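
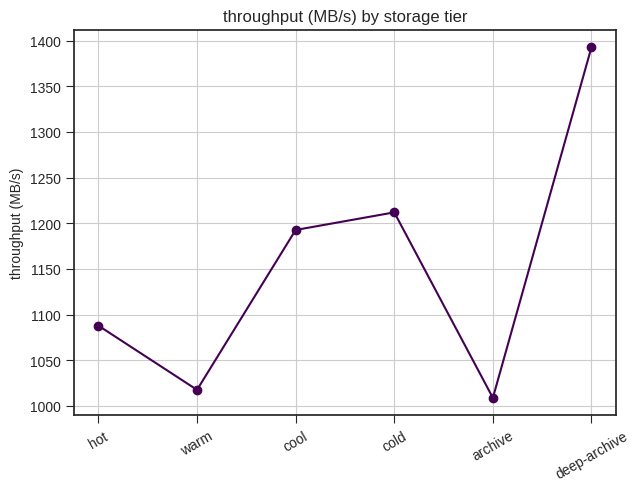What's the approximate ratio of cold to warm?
≈ 1.2×

cold ≈ 1200, warm ≈ 1000; 1200/1000 ≈ 1.2.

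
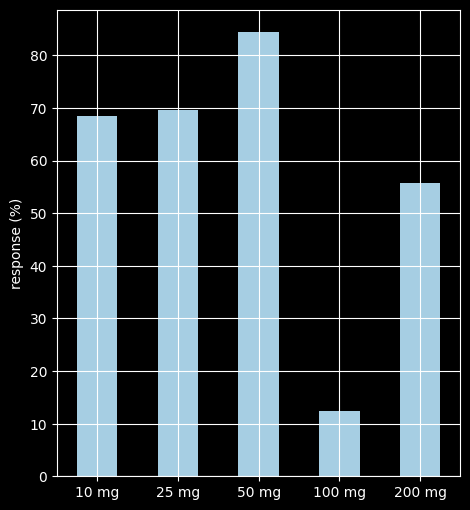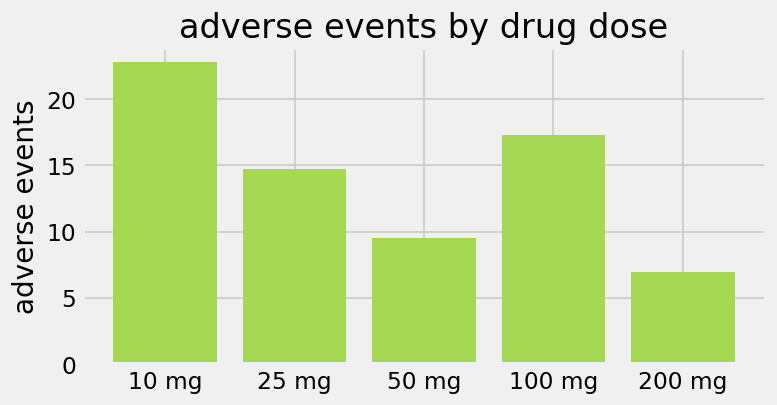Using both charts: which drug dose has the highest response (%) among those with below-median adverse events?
50 mg

Chart 2 median adverse events ≈ 15; below-median drug doses: 50 mg, 200 mg. Among those, 50 mg has the highest response (%) (≈ 80).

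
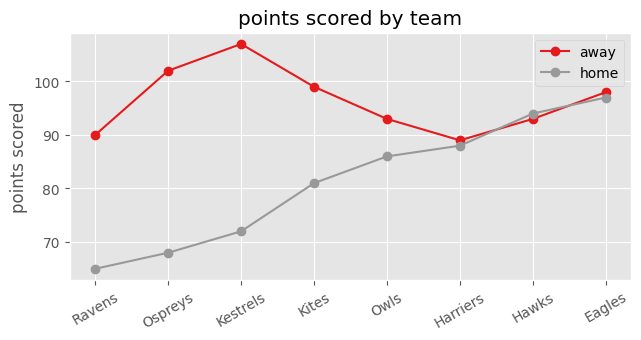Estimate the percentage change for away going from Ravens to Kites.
Ravens ≈ 90, Kites ≈ 100; (100 − 90) / 90 ≈ +11.1%.

≈ +11.1%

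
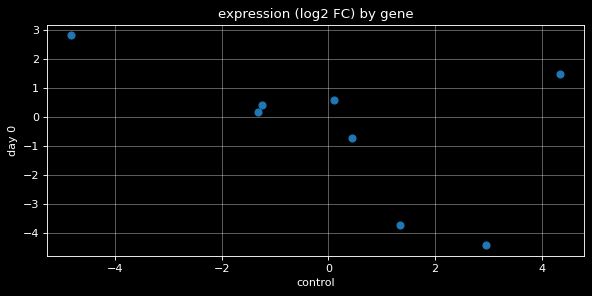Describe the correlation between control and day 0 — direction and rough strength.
negative, moderate

Points are negatively correlated; moderate (|r| ≈ 0.5).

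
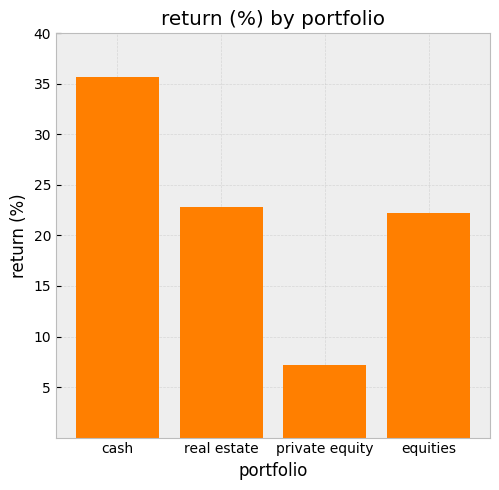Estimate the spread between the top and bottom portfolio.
≈ 30

Max cash ≈ 35, min private equity ≈ 5; range ≈ 30.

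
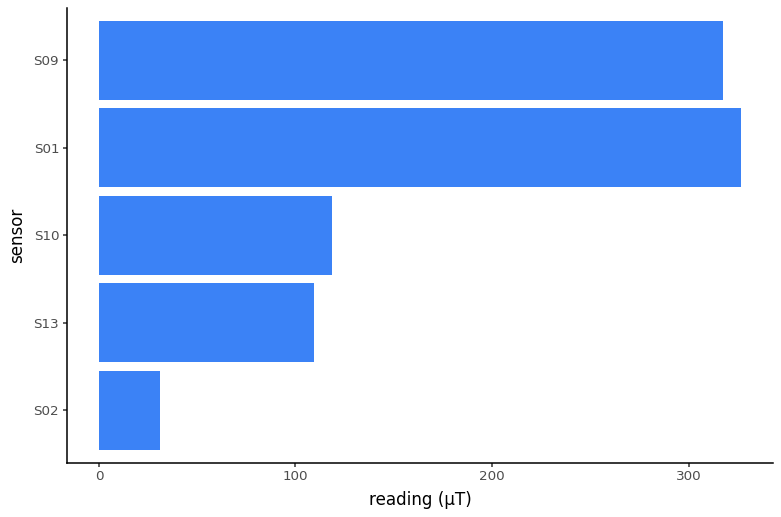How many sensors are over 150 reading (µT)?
Above 150: S01, S09.

2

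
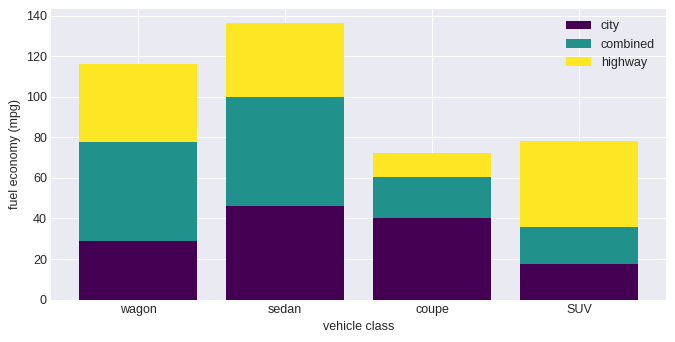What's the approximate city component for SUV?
≈ 20

city top ≈ 20, bottom ≈ 0; segment ≈ 20.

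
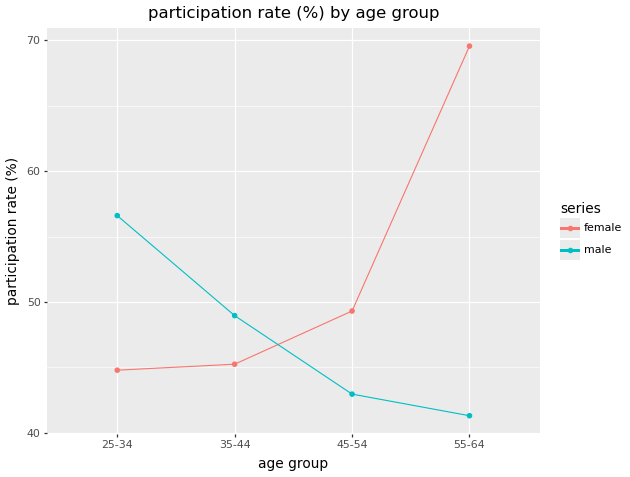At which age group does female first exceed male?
35-44: female ≈ 45 vs male ≈ 50 (not yet); 45-54: female ≈ 50 vs male ≈ 45 (first crossover).

45-54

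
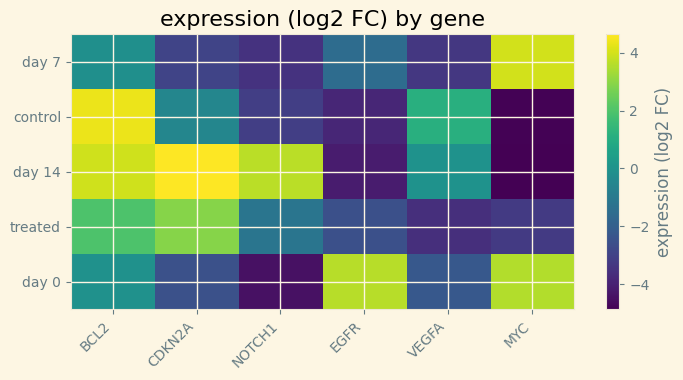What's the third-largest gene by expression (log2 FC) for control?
Top 4 for control: BCL2 ≈ 4, VEGFA ≈ 1, CDKN2A ≈ -1, NOTCH1 ≈ -3.

CDKN2A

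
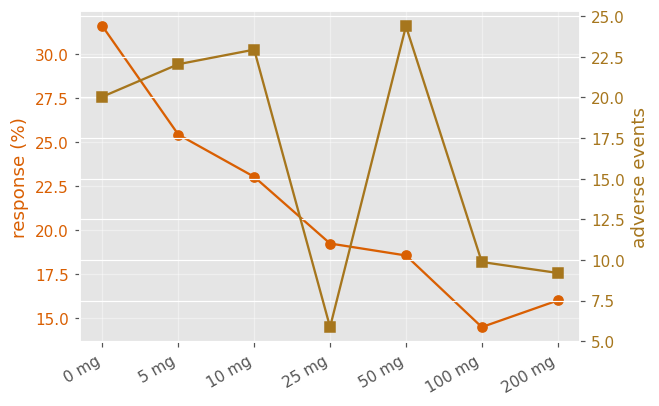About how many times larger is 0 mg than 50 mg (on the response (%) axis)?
≈ 1.78×

0 mg ≈ 32, 50 mg ≈ 18; 32/18 ≈ 1.78.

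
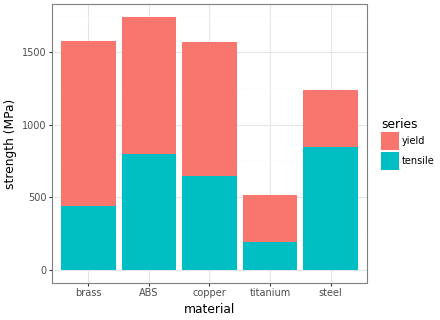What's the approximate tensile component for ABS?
≈ 800

tensile top ≈ 800, bottom ≈ 0; segment ≈ 800.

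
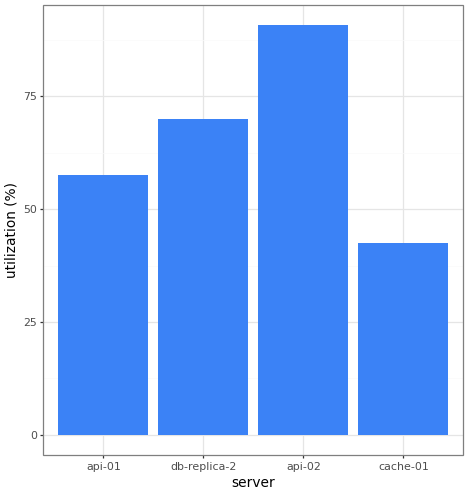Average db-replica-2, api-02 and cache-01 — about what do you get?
(70 + 90 + 40) / 3 ≈ 67.

≈ 67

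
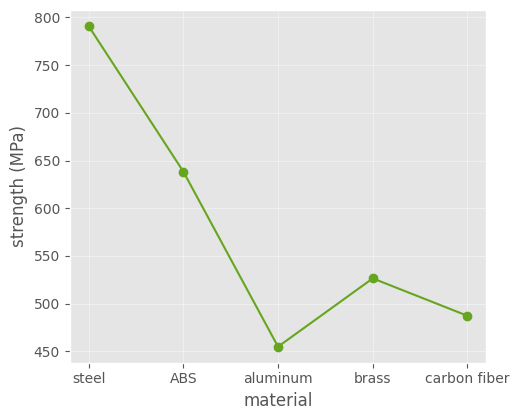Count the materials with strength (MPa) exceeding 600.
Above 600: steel, ABS.

2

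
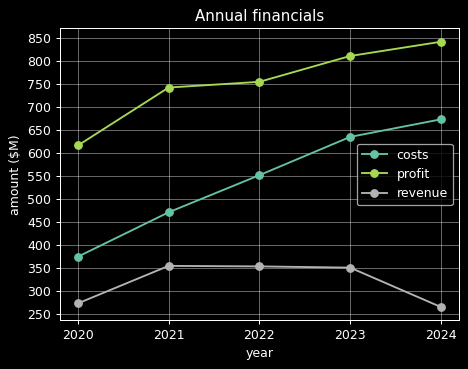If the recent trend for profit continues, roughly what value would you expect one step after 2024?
Last three: 750, 800, 850 → slope ≈ 50/step → next ≈ 900.

≈ 900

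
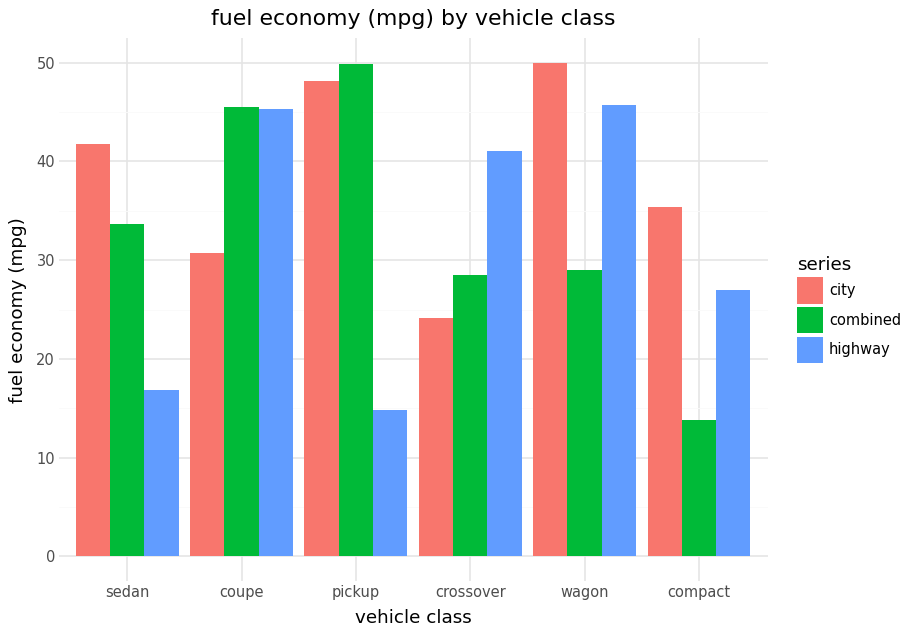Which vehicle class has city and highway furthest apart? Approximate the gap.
pickup: city ≈ 50, highway ≈ 15 → gap ≈ 35. Next-largest (sedan) is only ≈ 25.

pickup, ≈ 35 mpg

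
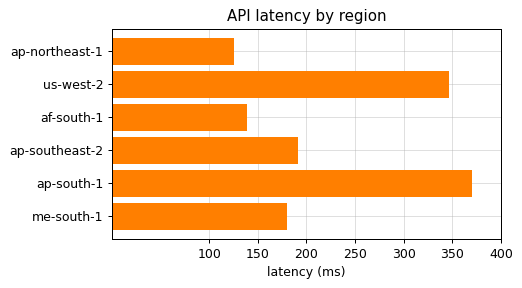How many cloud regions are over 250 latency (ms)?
2

Above 250: us-west-2, ap-south-1.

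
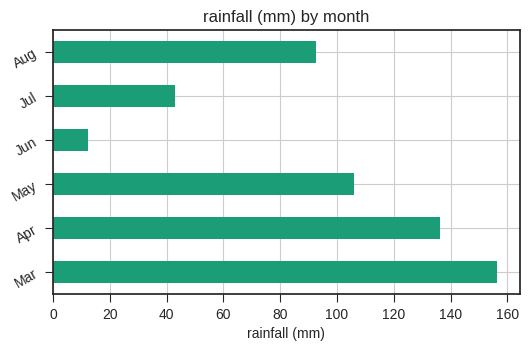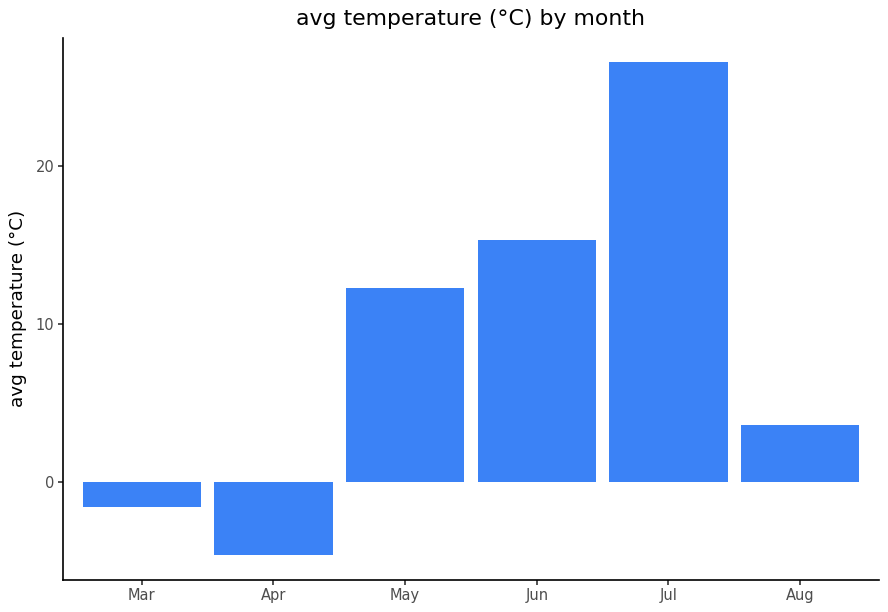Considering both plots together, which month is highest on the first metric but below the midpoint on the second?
Chart 2 median avg temperature (°C) ≈ 10; below-median months: Mar, Apr, Aug. Among those, Mar has the highest rainfall (mm) (≈ 160).

Mar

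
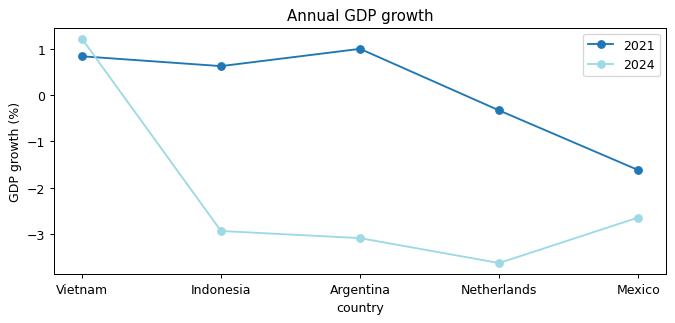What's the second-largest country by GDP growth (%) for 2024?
Top 3 for 2024: Vietnam ≈ 1.0, Mexico ≈ -2.5, Indonesia ≈ -3.0.

Mexico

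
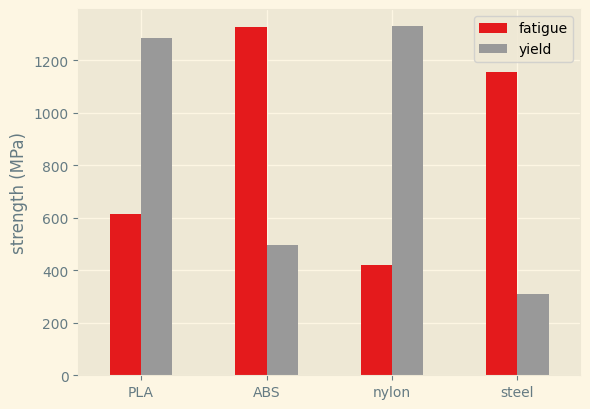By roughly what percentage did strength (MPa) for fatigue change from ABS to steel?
≈ -14.3%

ABS ≈ 1400, steel ≈ 1200; (1200 − 1400) / 1400 ≈ -14.3%.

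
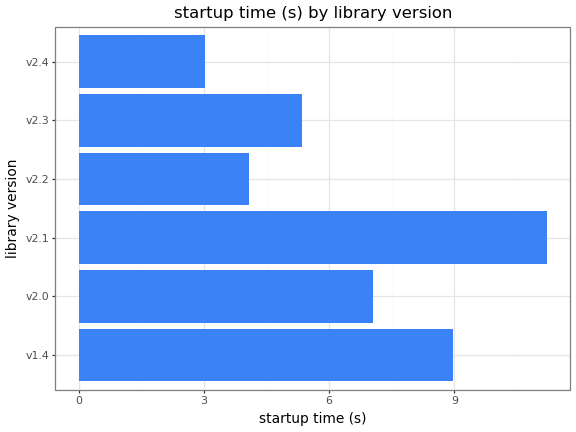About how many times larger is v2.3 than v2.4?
v2.3 ≈ 5, v2.4 ≈ 3; 5/3 ≈ 1.67.

≈ 1.67×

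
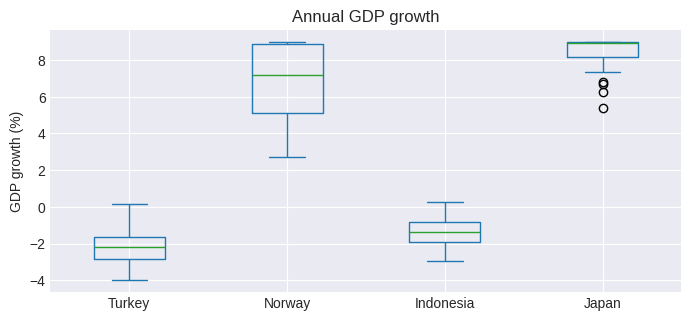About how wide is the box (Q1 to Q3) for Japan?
Q3 ≈ 9, Q1 ≈ 8; IQR ≈ 1.

≈ 1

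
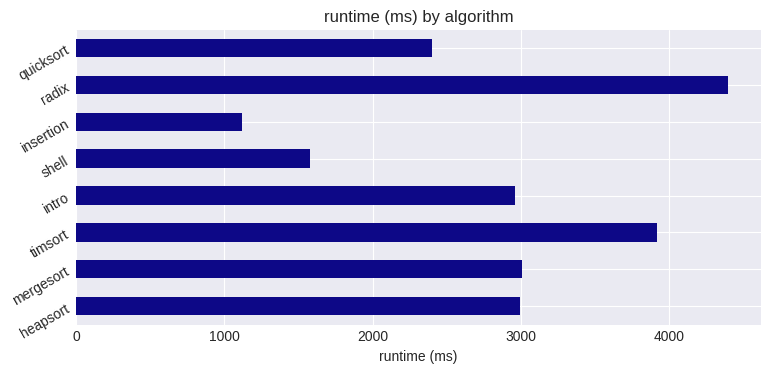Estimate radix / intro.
≈ 1.5×

radix ≈ 4500, intro ≈ 3000; 4500/3000 ≈ 1.5.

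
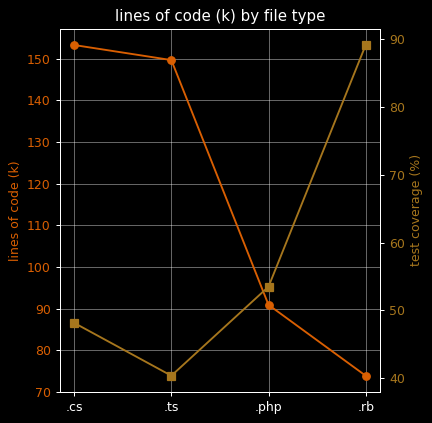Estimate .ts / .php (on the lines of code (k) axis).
≈ 1.67×

.ts ≈ 150, .php ≈ 90; 150/90 ≈ 1.67.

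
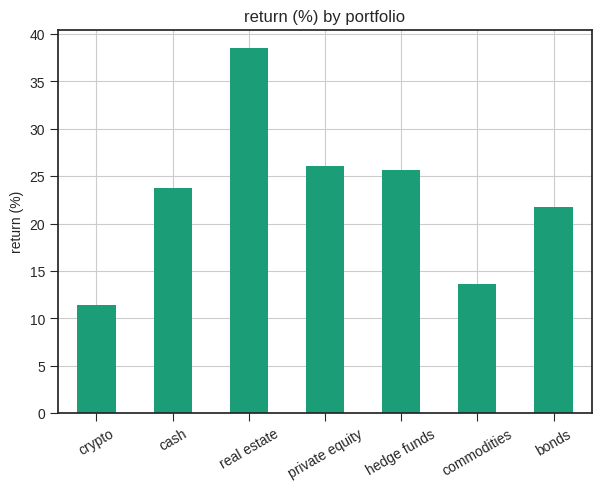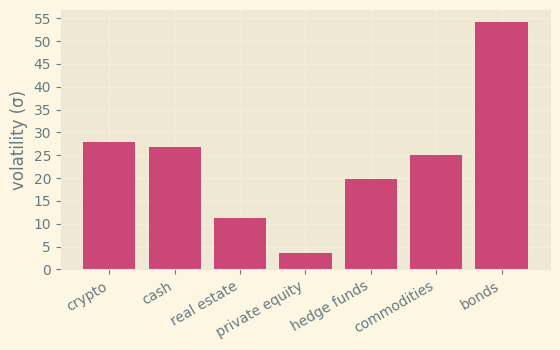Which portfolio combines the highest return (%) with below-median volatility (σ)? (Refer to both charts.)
Chart 2 median volatility (σ) ≈ 25; below-median portfolios: real estate, private equity, hedge funds. Among those, real estate has the highest return (%) (≈ 40).

real estate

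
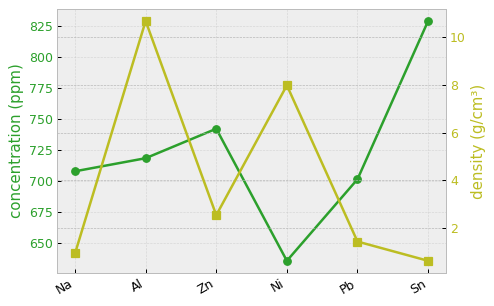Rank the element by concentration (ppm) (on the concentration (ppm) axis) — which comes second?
Zn

Top 3 (on the concentration (ppm) axis): Sn ≈ 820, Zn ≈ 740, Al ≈ 720.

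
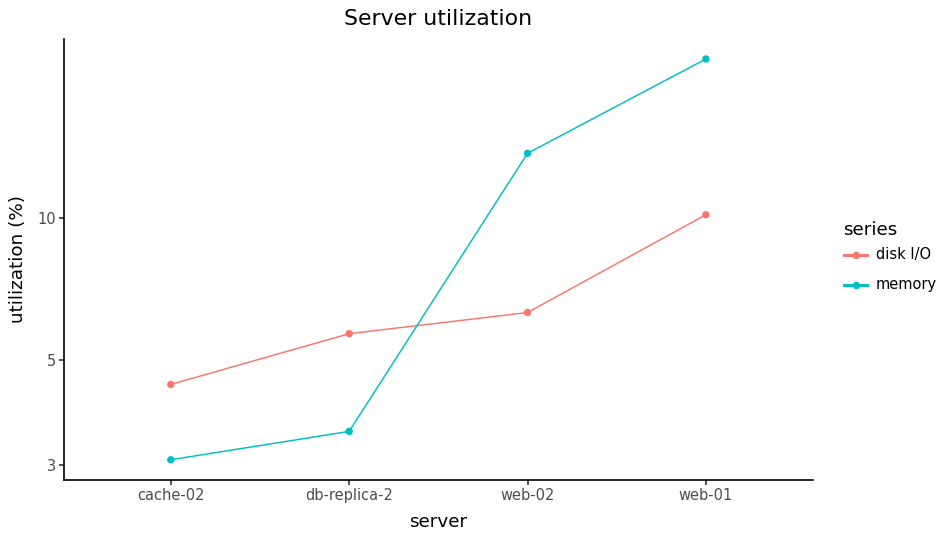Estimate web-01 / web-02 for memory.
web-01 ≈ 22, web-02 ≈ 14; 22/14 ≈ 1.57.

≈ 1.57×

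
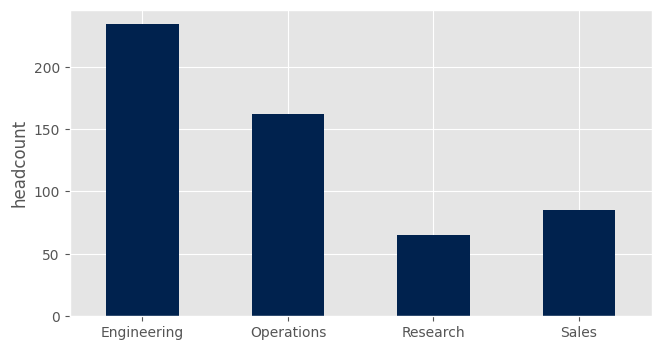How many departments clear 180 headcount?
Above 180: Engineering.

1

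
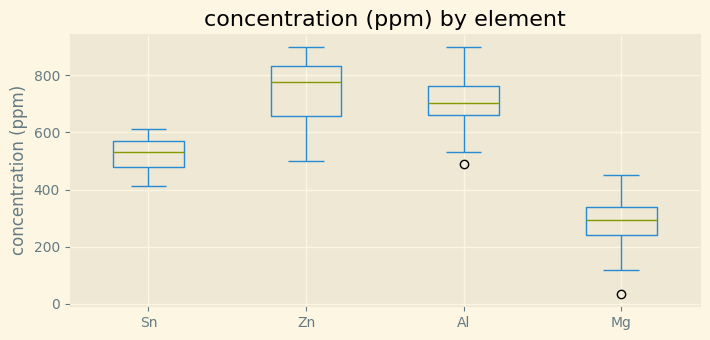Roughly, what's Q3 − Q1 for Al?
≈ 100

Q3 ≈ 750, Q1 ≈ 650; IQR ≈ 100.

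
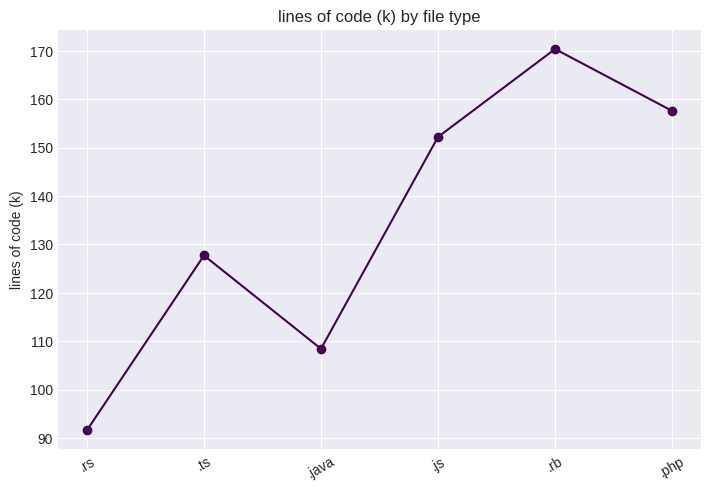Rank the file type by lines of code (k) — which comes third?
.js

Top 4: .rb ≈ 170, .php ≈ 160, .js ≈ 150, .ts ≈ 130.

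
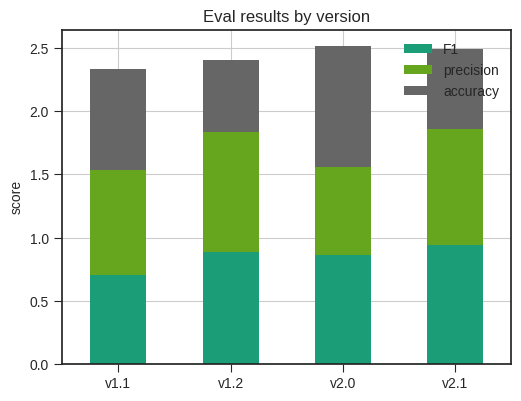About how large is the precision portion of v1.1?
precision top ≈ 1.5, bottom ≈ 0.5; segment ≈ 1.0.

≈ 1.0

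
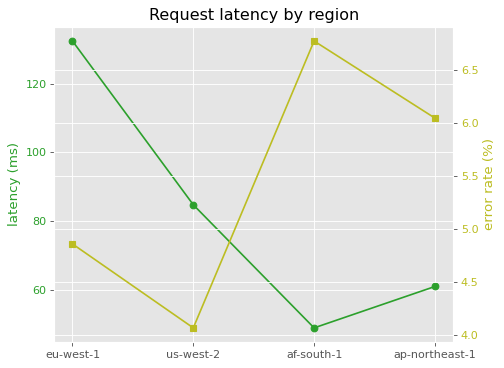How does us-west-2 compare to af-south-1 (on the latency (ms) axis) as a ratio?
us-west-2 ≈ 80, af-south-1 ≈ 50; 80/50 ≈ 1.6.

≈ 1.6×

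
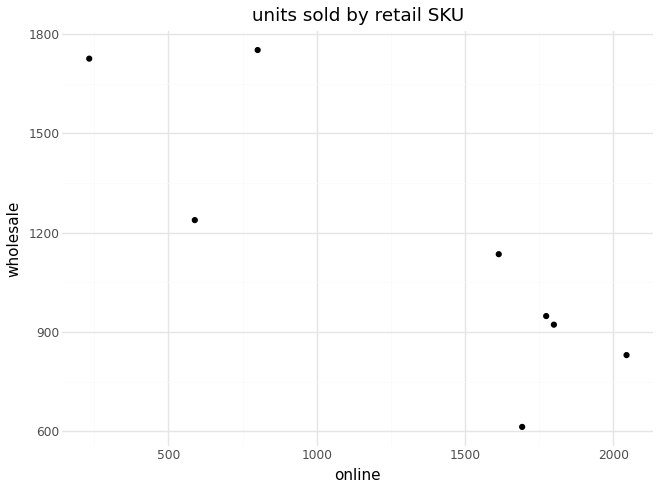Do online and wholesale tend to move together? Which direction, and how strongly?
negative, strong

Points are negatively correlated; strong (|r| ≈ 0.8).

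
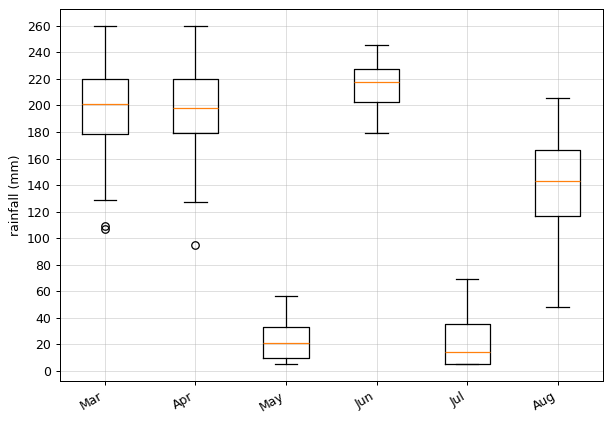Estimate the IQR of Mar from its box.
≈ 40

Q3 ≈ 220, Q1 ≈ 180; IQR ≈ 40.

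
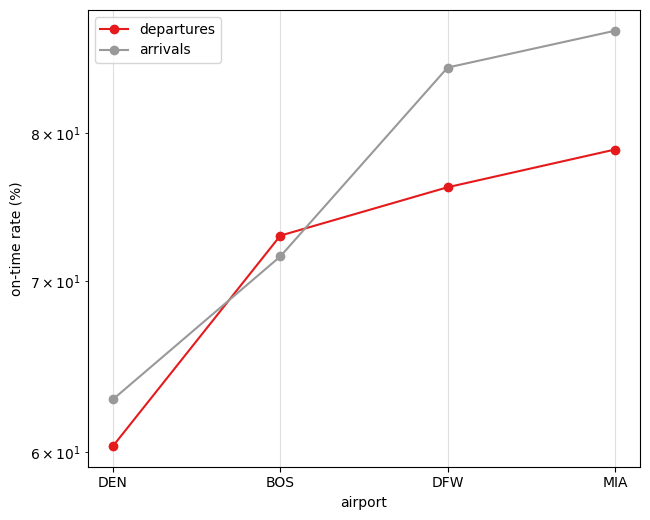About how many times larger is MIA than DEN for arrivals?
MIA ≈ 90, DEN ≈ 65; 90/65 ≈ 1.38.

≈ 1.38×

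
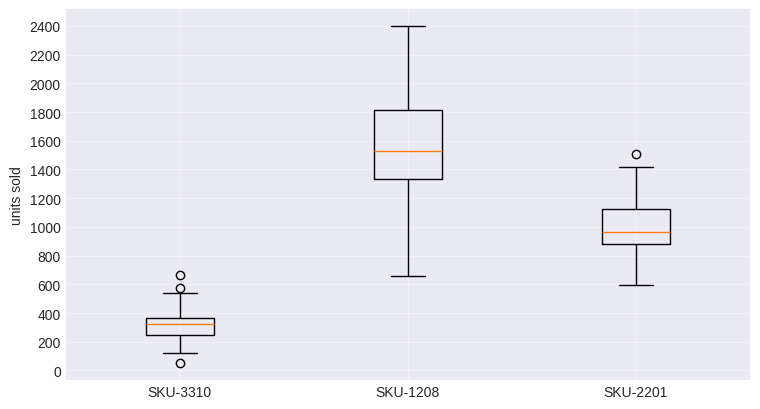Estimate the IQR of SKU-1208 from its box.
Q3 ≈ 1800, Q1 ≈ 1400; IQR ≈ 400.

≈ 400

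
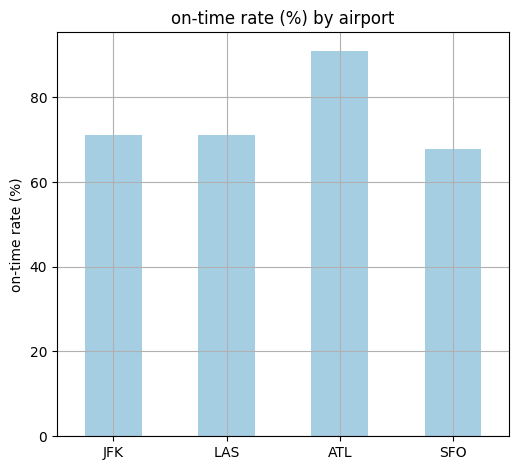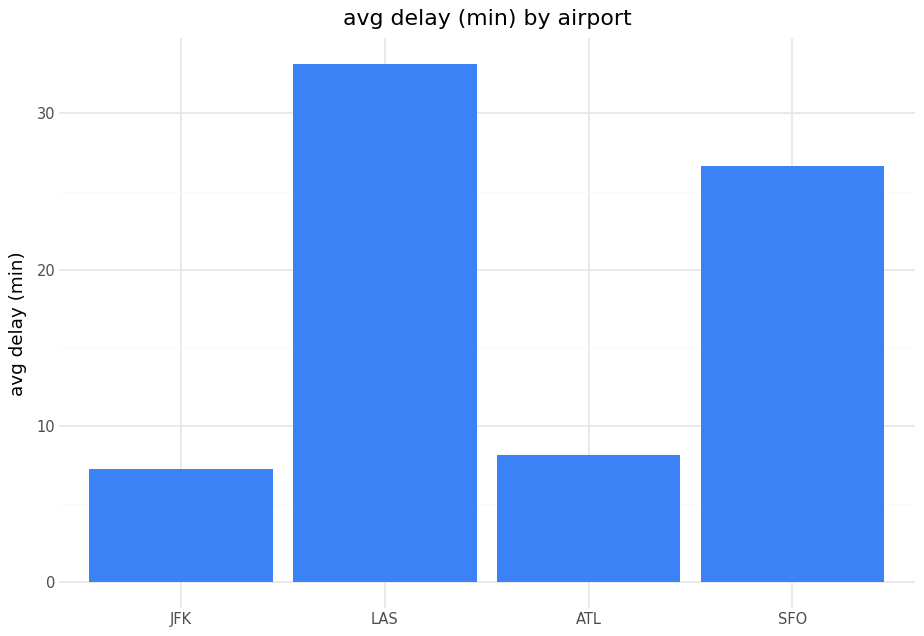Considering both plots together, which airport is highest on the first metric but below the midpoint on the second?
ATL

Chart 2 median avg delay (min) ≈ 15; below-median airports: JFK, ATL. Among those, ATL has the highest on-time rate (%) (≈ 90).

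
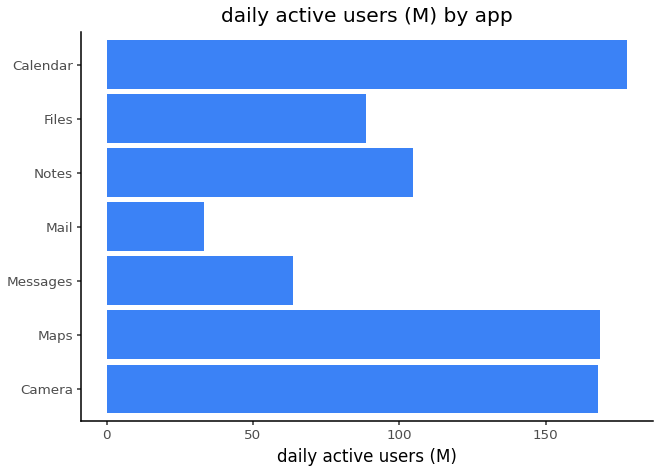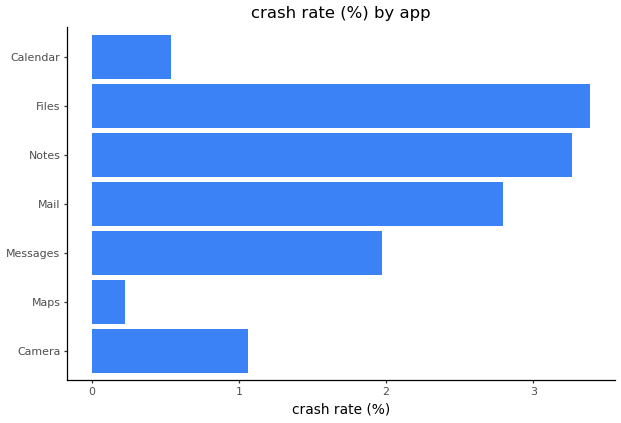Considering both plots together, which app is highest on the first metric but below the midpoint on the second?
Chart 2 median crash rate (%) ≈ 2; below-median apps: Camera, Maps, Calendar. Among those, Calendar has the highest daily active users (M) (≈ 180).

Calendar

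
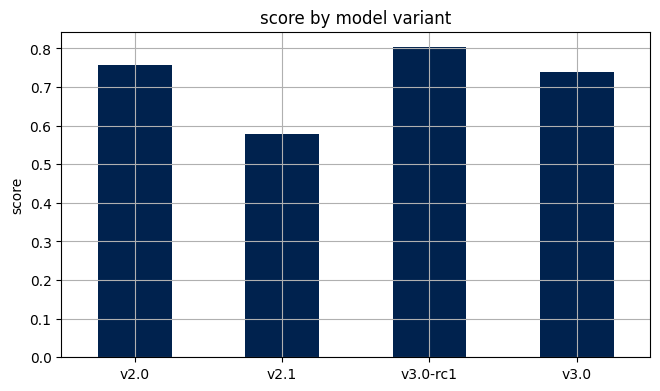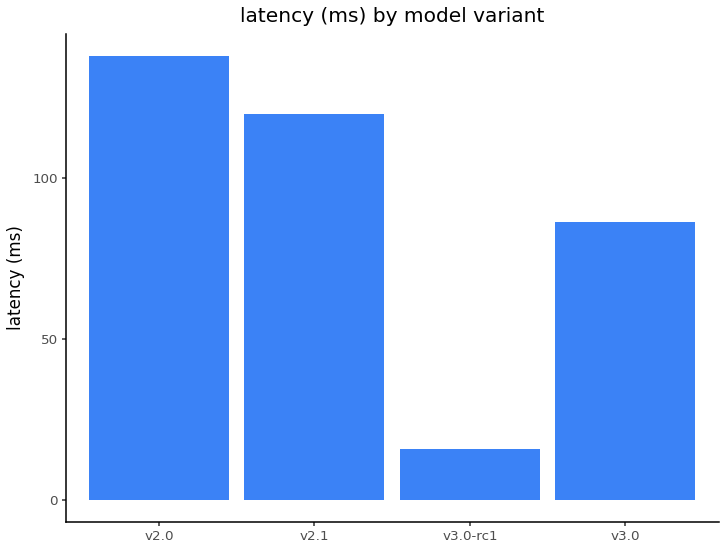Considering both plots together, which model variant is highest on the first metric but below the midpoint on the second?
Chart 2 median latency (ms) ≈ 100; below-median model variants: v3.0-rc1, v3.0. Among those, v3.0-rc1 has the highest score (≈ 0.8).

v3.0-rc1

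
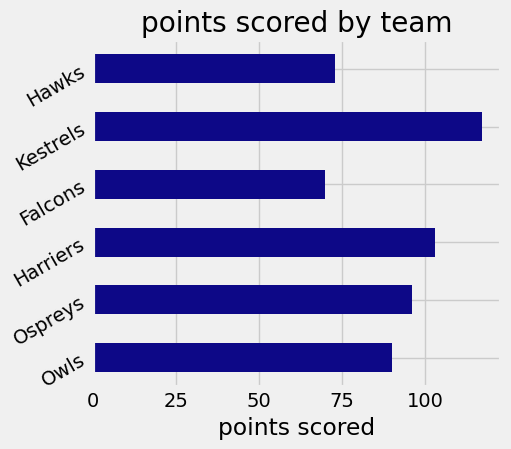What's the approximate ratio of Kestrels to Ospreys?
≈ 1.2×

Kestrels ≈ 120, Ospreys ≈ 100; 120/100 ≈ 1.2.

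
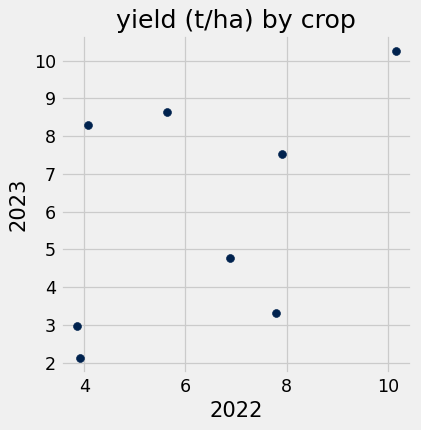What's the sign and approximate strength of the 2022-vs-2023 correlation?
positive, moderate

Points are positively correlated; moderate (|r| ≈ 0.5).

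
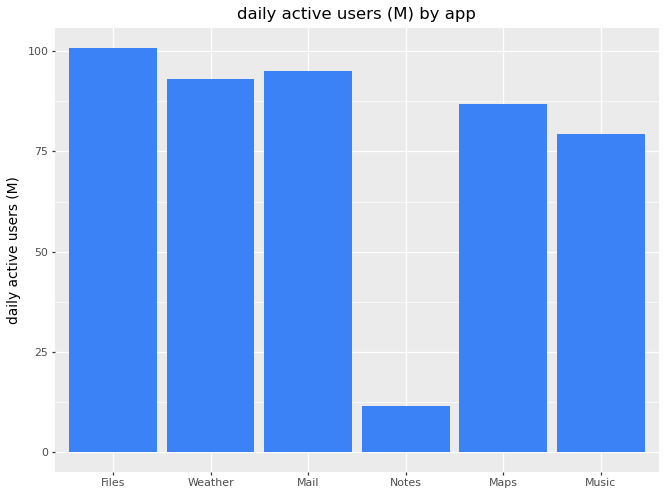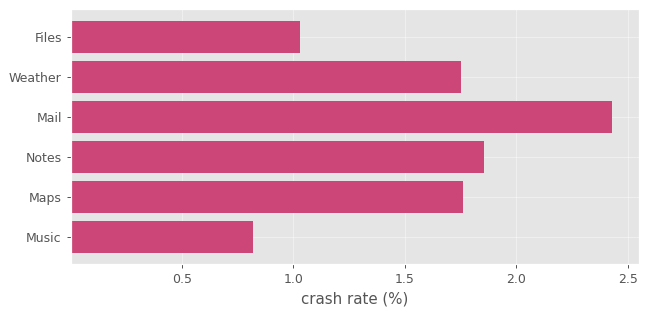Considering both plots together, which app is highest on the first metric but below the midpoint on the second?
Chart 2 median crash rate (%) ≈ 2; below-median apps: Files, Weather, Music. Among those, Files has the highest daily active users (M) (≈ 100).

Files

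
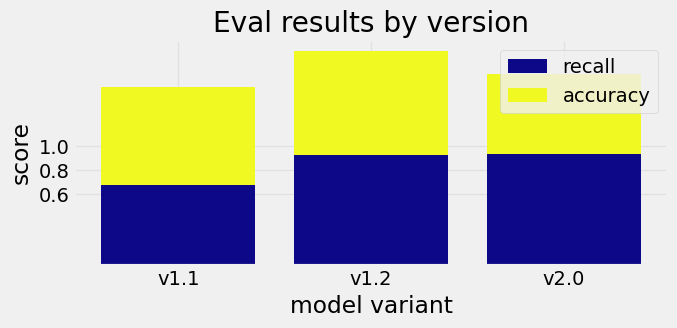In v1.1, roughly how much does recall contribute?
≈ 0.6

recall top ≈ 0.6, bottom ≈ 0.0; segment ≈ 0.6.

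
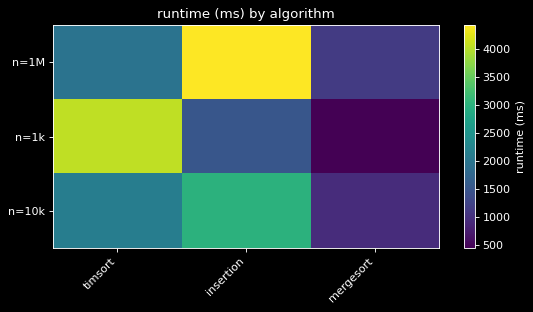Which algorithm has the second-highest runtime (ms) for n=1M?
Top 3 for n=1M: insertion ≈ 4500, timsort ≈ 2000, mergesort ≈ 1000.

timsort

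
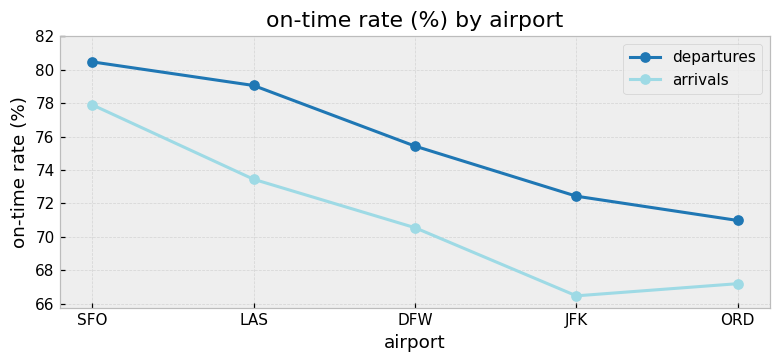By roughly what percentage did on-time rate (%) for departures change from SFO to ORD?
SFO ≈ 80, ORD ≈ 70; (70 − 80) / 80 ≈ -12.5%.

≈ -12.5%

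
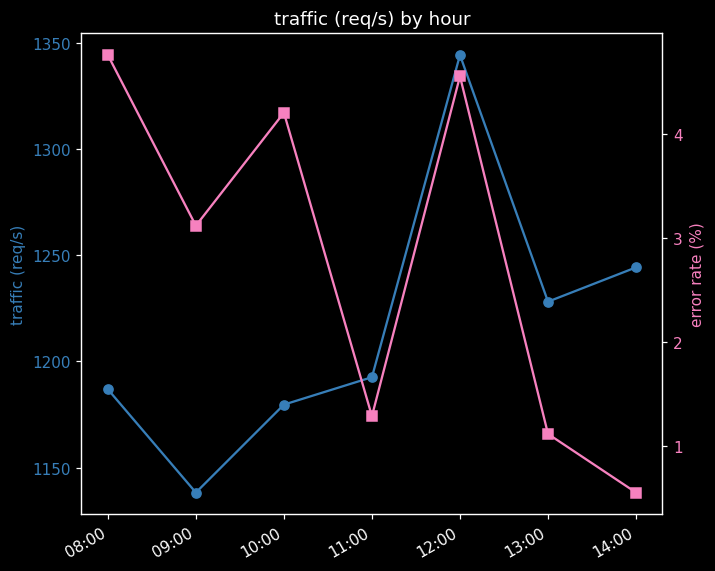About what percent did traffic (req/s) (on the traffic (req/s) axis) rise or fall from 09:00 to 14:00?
≈ +8.8%

09:00 ≈ 1140, 14:00 ≈ 1240; (1240 − 1140) / 1140 ≈ +8.8%.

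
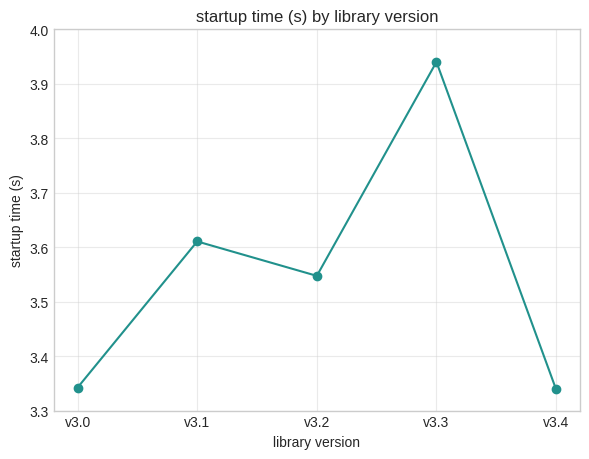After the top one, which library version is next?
v3.1

Top 3: v3.3 ≈ 3.9, v3.1 ≈ 3.6, v3.2 ≈ 3.5.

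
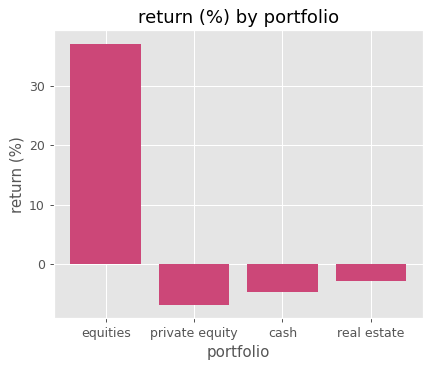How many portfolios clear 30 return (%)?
1

Above 30: equities.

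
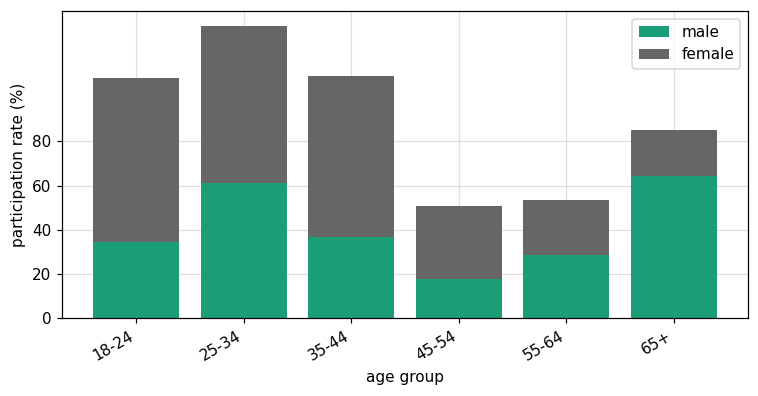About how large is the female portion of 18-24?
female top ≈ 100, bottom ≈ 40; segment ≈ 60.

≈ 60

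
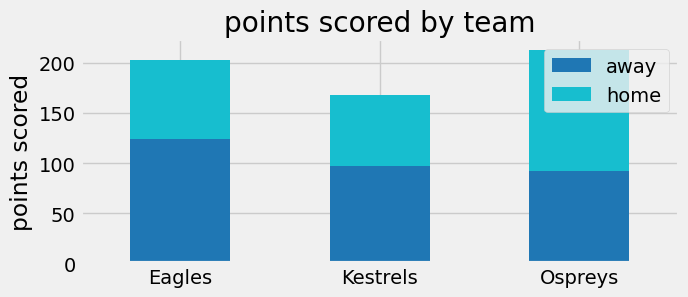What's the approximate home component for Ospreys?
≈ 120

home top ≈ 220, bottom ≈ 100; segment ≈ 120.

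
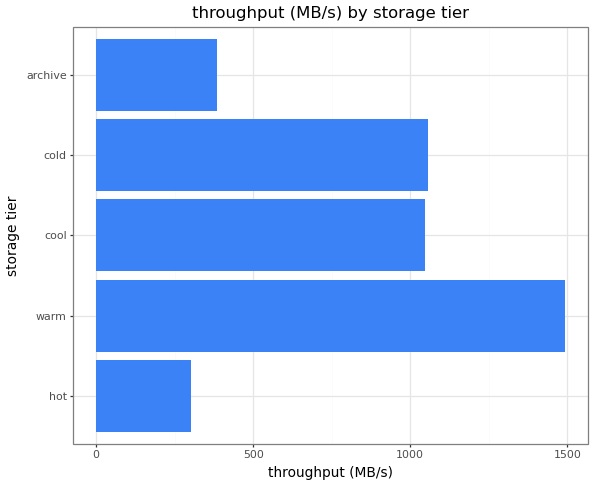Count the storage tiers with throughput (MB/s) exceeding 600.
Above 600: warm, cool, cold.

3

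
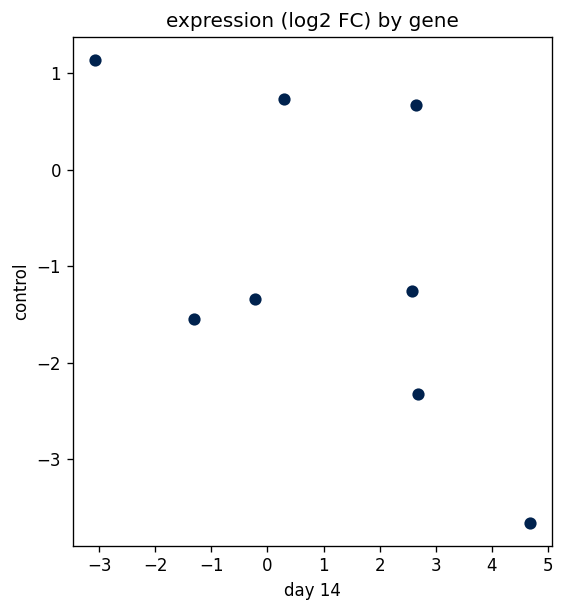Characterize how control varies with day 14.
Points are negatively correlated; moderate (|r| ≈ 0.6).

negative, moderate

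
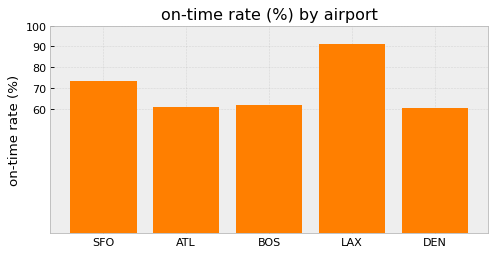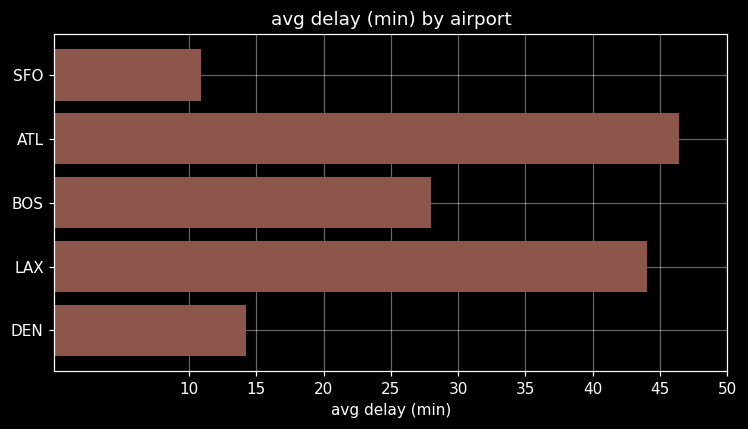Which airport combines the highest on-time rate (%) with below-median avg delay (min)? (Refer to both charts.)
Chart 2 median avg delay (min) ≈ 30; below-median airports: SFO, DEN. Among those, SFO has the highest on-time rate (%) (≈ 70).

SFO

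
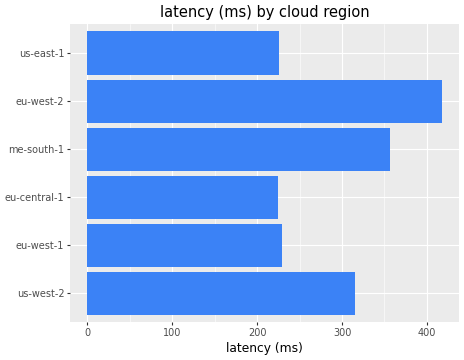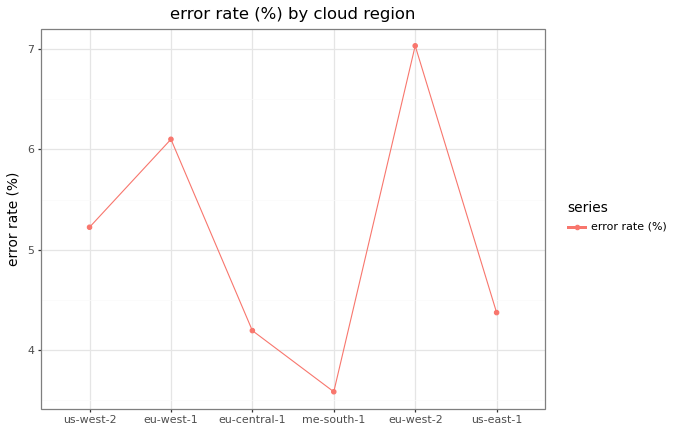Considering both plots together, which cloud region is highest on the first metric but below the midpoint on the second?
me-south-1

Chart 2 median error rate (%) ≈ 5; below-median cloud regions: eu-central-1, me-south-1, us-east-1. Among those, me-south-1 has the highest latency (ms) (≈ 350).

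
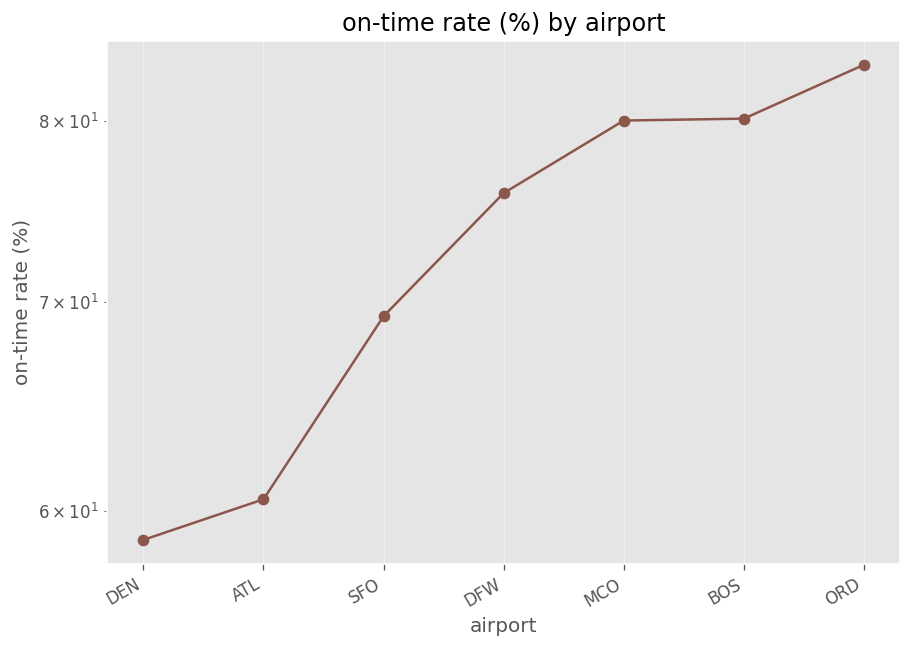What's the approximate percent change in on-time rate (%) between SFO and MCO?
≈ +14.3%

SFO ≈ 70, MCO ≈ 80; (80 − 70) / 70 ≈ +14.3%.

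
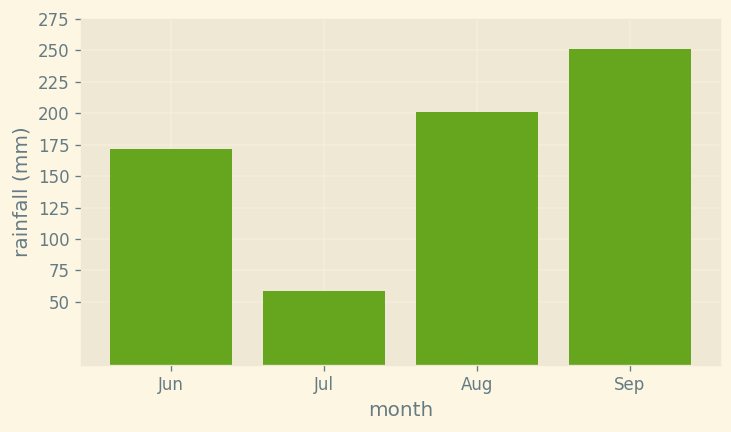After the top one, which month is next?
Aug

Top 3: Sep ≈ 250, Aug ≈ 200, Jun ≈ 175.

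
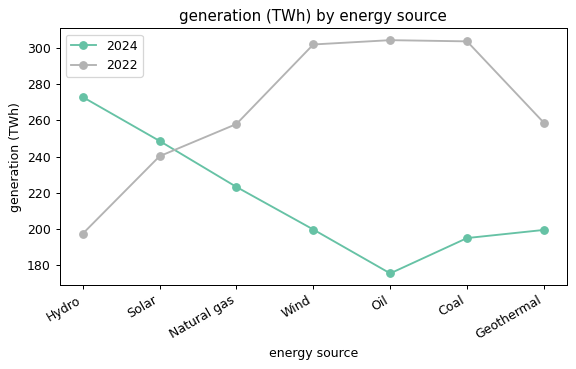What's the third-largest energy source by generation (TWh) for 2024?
Top 4 for 2024: Hydro ≈ 280, Solar ≈ 240, Natural gas ≈ 220, Wind ≈ 200.

Natural gas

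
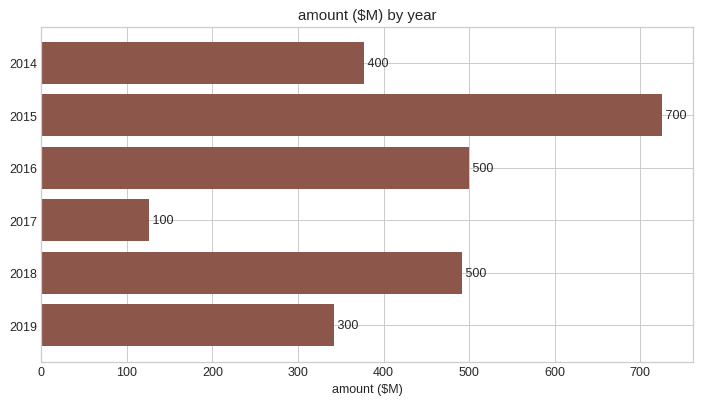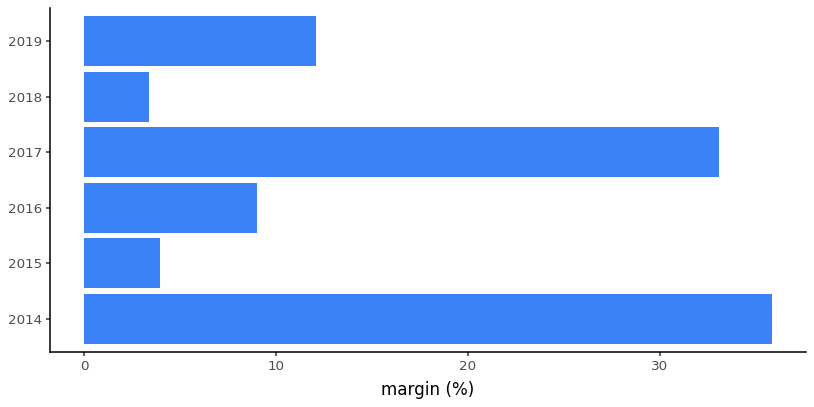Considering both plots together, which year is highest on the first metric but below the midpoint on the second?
Chart 2 median margin (%) ≈ 10; below-median years: 2015, 2016, 2018. Among those, 2015 has the highest amount ($M) (≈ 700).

2015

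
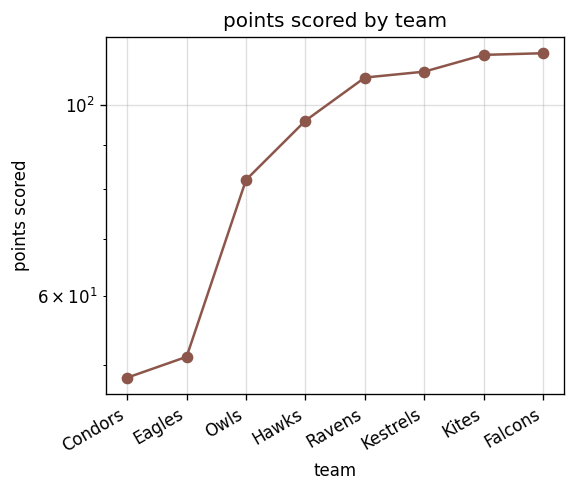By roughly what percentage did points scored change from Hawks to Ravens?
≈ +10%

Hawks ≈ 100, Ravens ≈ 110; (110 − 100) / 100 ≈ +10%.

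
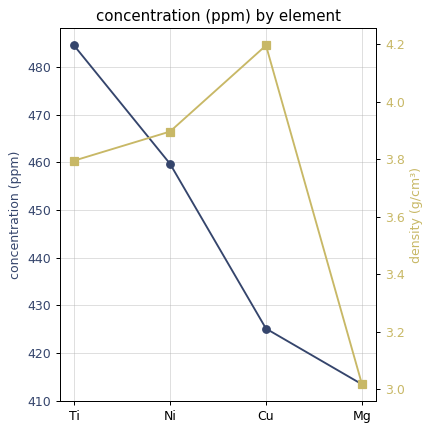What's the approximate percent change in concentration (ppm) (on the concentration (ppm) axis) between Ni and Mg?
Ni ≈ 460, Mg ≈ 410; (410 − 460) / 460 ≈ -10.9%.

≈ -10.9%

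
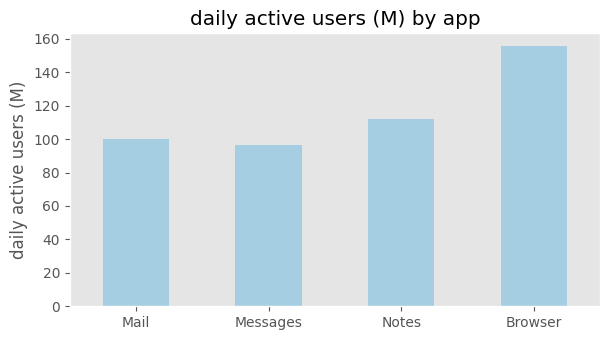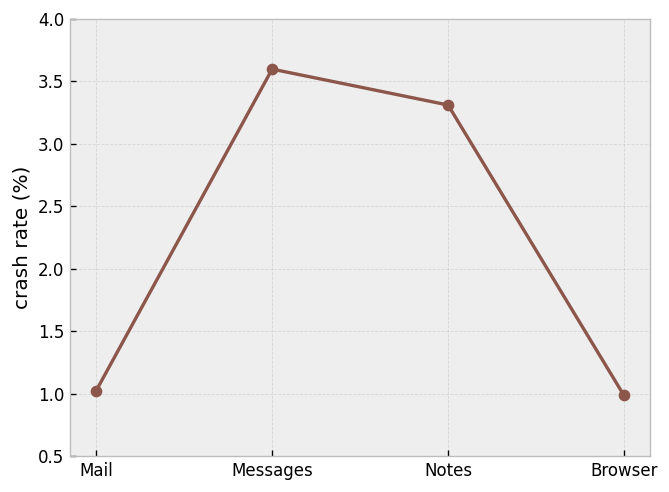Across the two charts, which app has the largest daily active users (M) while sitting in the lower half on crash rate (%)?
Chart 2 median crash rate (%) ≈ 2; below-median apps: Mail, Browser. Among those, Browser has the highest daily active users (M) (≈ 160).

Browser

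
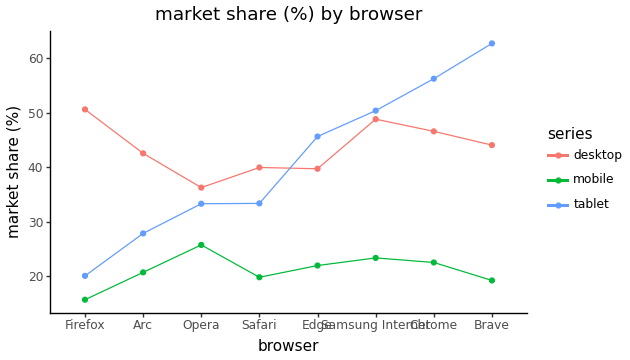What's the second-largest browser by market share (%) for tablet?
Top 3 for tablet: Brave ≈ 65, Chrome ≈ 55, Samsung Internet ≈ 50.

Chrome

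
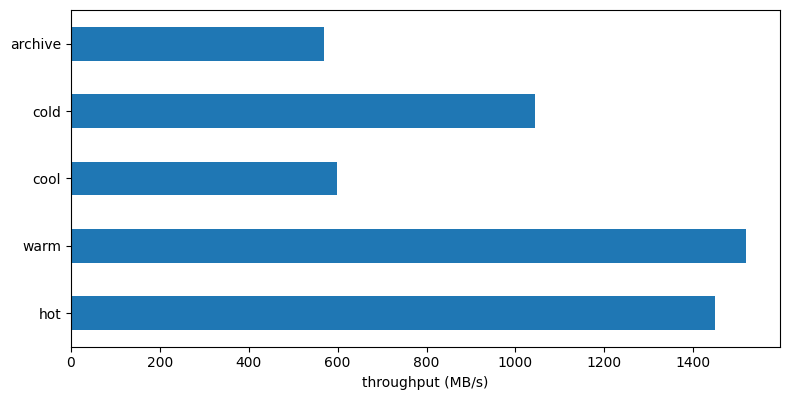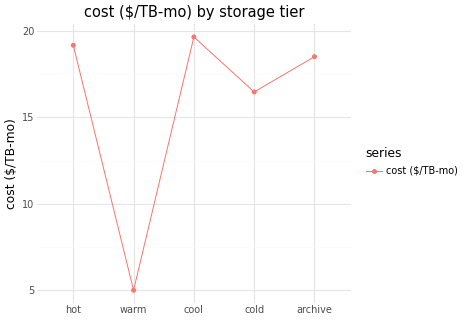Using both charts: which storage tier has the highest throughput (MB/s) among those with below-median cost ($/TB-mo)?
Chart 2 median cost ($/TB-mo) ≈ 18; below-median storage tiers: warm, cold. Among those, warm has the highest throughput (MB/s) (≈ 1600).

warm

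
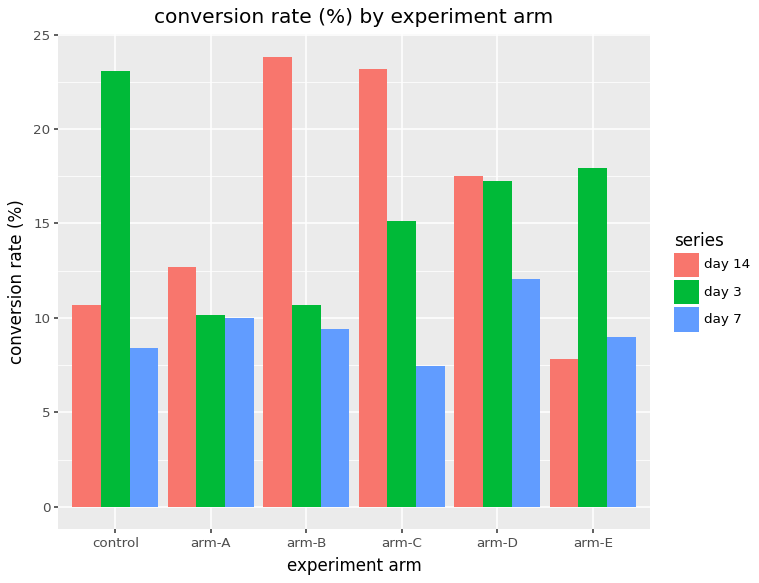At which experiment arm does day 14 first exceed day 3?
arm-A

control: day 14 ≈ 10 vs day 3 ≈ 24 (not yet); arm-A: day 14 ≈ 12 vs day 3 ≈ 10 (first crossover).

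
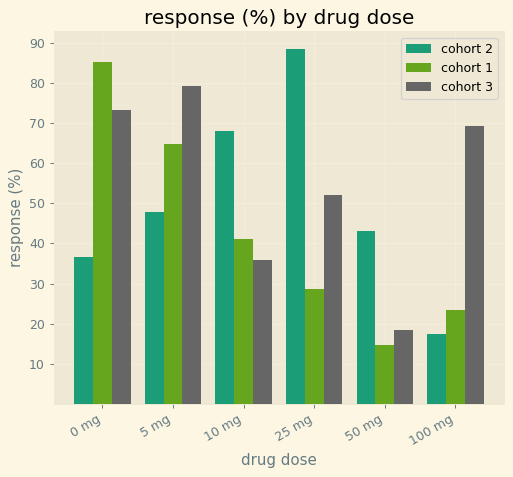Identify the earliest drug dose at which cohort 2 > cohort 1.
5 mg: cohort 2 ≈ 50 vs cohort 1 ≈ 60 (not yet); 10 mg: cohort 2 ≈ 70 vs cohort 1 ≈ 40 (first crossover).

10 mg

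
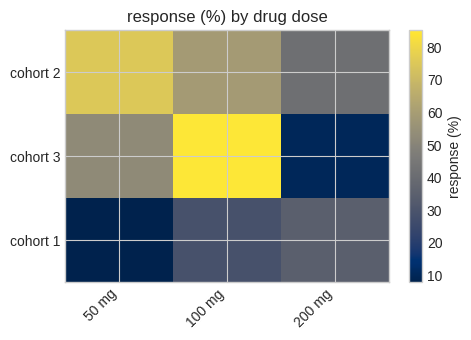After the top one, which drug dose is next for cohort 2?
100 mg

Top 3 for cohort 2: 50 mg ≈ 80, 100 mg ≈ 60, 200 mg ≈ 40.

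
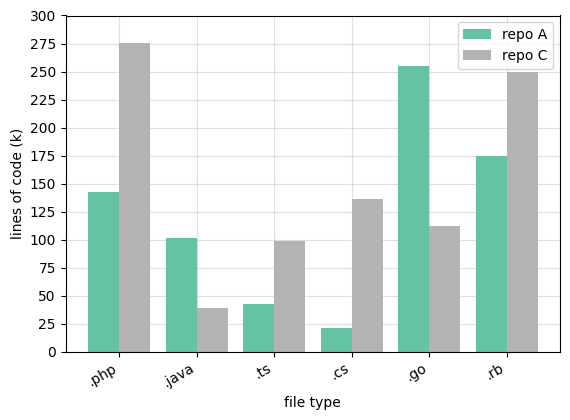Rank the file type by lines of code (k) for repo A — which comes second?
.rb

Top 3 for repo A: .go ≈ 250, .rb ≈ 175, .php ≈ 150.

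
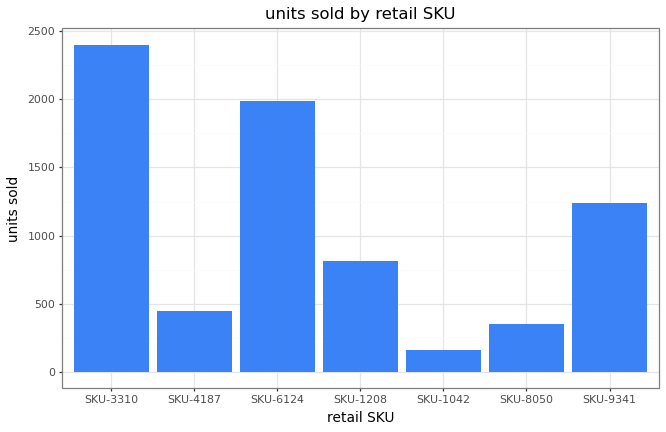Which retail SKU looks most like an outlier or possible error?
SKU-3310 ≈ 2400; the rest sit between ≈ 200 and ≈ 2000.

SKU-3310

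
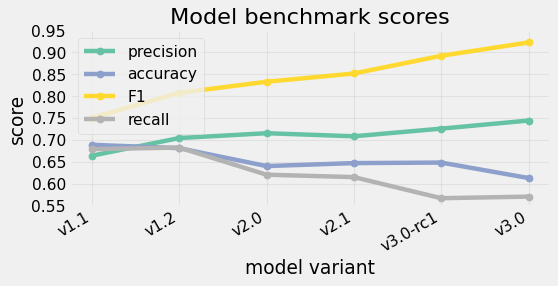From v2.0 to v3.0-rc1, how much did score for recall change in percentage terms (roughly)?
≈ -8.3%

v2.0 ≈ 0.60, v3.0-rc1 ≈ 0.55; (0.55 − 0.60) / 0.60 ≈ -8.3%.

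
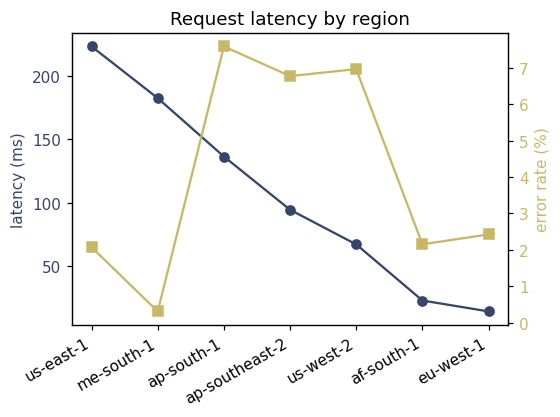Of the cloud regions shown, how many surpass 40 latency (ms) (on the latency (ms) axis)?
5

Above 40: us-east-1, me-south-1, ap-south-1, ap-southeast-2, us-west-2.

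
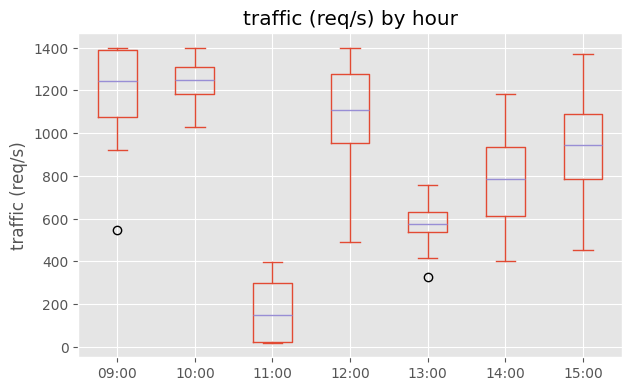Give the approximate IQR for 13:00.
≈ 100

Q3 ≈ 600, Q1 ≈ 500; IQR ≈ 100.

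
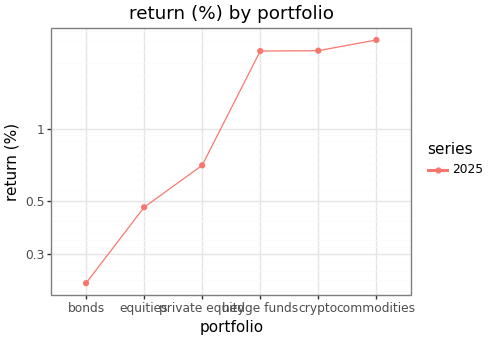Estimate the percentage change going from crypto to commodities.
crypto ≈ 2.2, commodities ≈ 2.4; (2.4 − 2.2) / 2.2 ≈ +9.1%.

≈ +9.1%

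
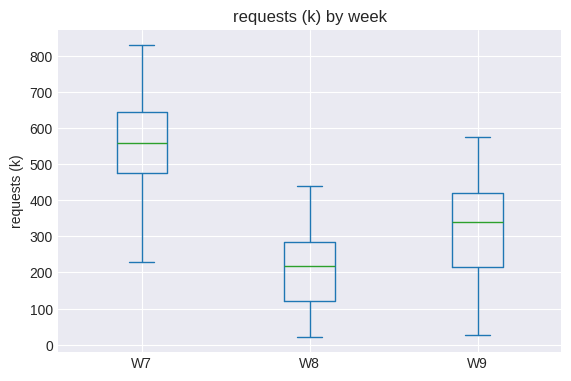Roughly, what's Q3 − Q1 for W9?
Q3 ≈ 400, Q1 ≈ 200; IQR ≈ 200.

≈ 200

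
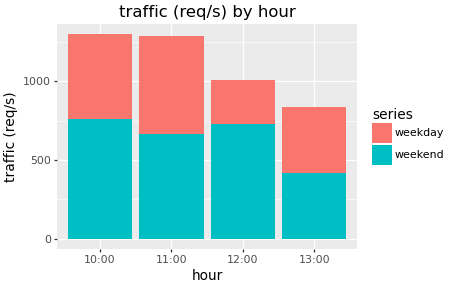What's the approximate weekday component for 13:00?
weekday top ≈ 800, bottom ≈ 400; segment ≈ 400.

≈ 400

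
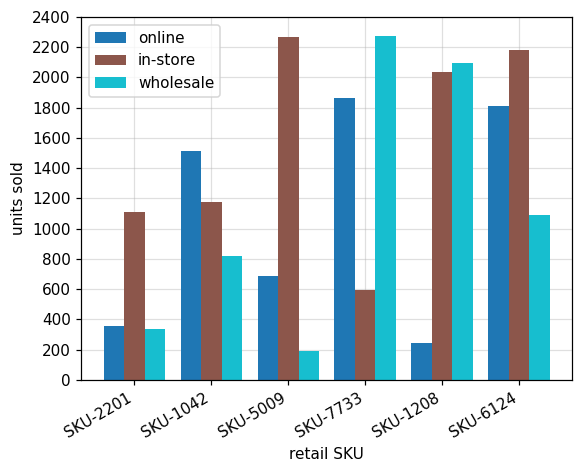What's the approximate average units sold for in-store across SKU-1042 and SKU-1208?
(1200 + 2000) / 2 ≈ 1600.

≈ 1600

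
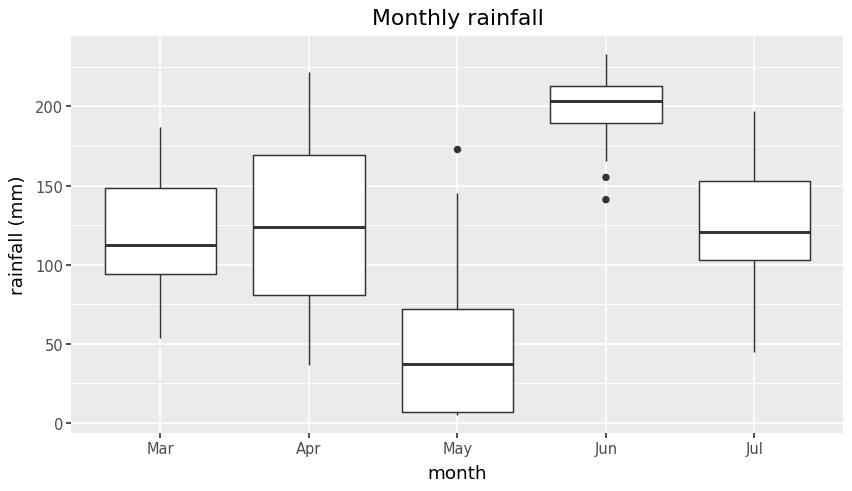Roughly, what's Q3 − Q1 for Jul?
Q3 ≈ 160, Q1 ≈ 100; IQR ≈ 60.

≈ 60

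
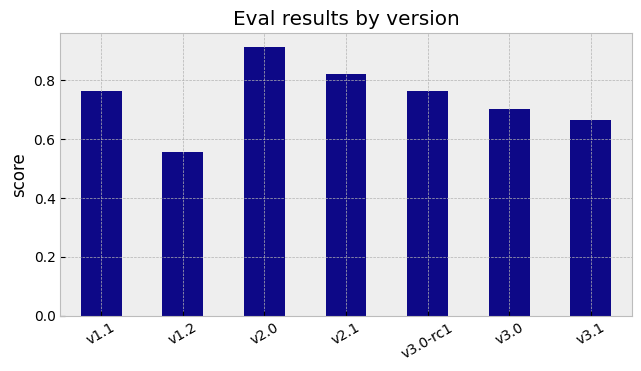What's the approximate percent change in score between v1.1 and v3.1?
≈ -12.5%

v1.1 ≈ 0.8, v3.1 ≈ 0.7; (0.7 − 0.8) / 0.8 ≈ -12.5%.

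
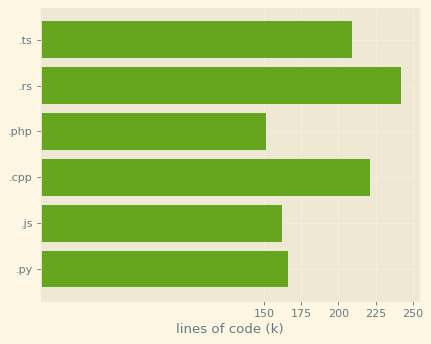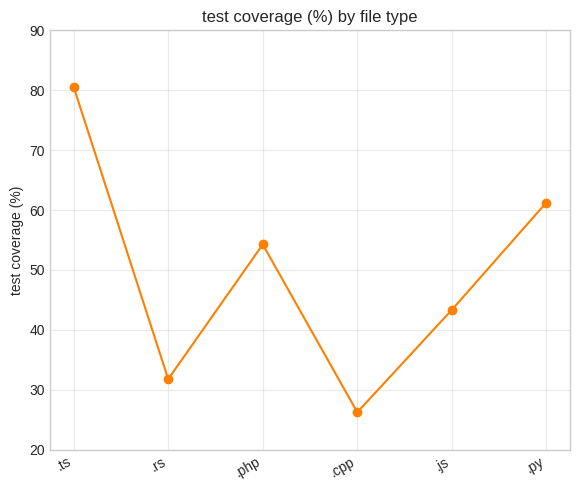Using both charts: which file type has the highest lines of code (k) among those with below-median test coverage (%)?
Chart 2 median test coverage (%) ≈ 50; below-median file types: .rs, .cpp, .js. Among those, .rs has the highest lines of code (k) (≈ 250).

.rs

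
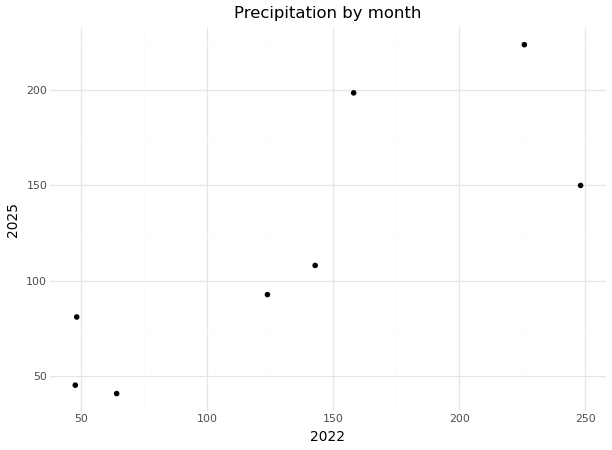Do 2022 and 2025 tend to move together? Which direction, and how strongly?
positive, strong

Points are positively correlated; strong (|r| ≈ 0.8).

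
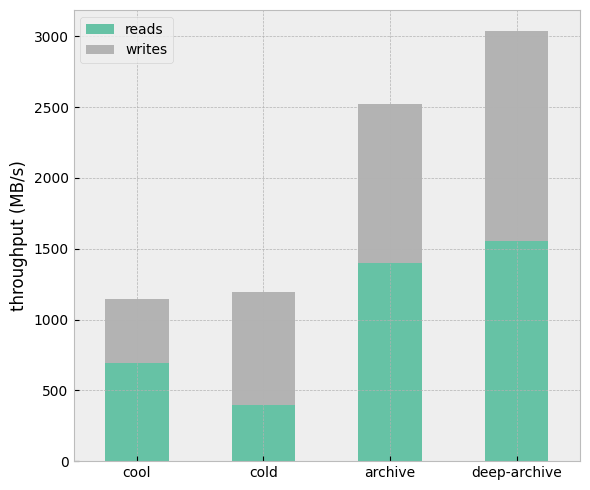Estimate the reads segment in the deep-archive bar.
≈ 1500

reads top ≈ 1500, bottom ≈ 0; segment ≈ 1500.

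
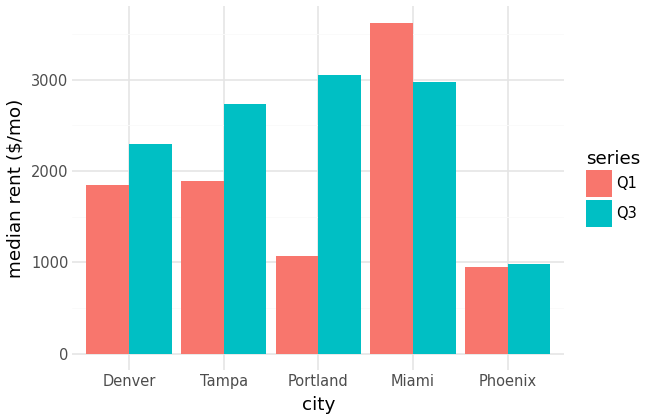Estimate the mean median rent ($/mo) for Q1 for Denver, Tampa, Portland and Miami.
(2000 + 2000 + 1000 + 3500) / 4 ≈ 2125.

≈ 2125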